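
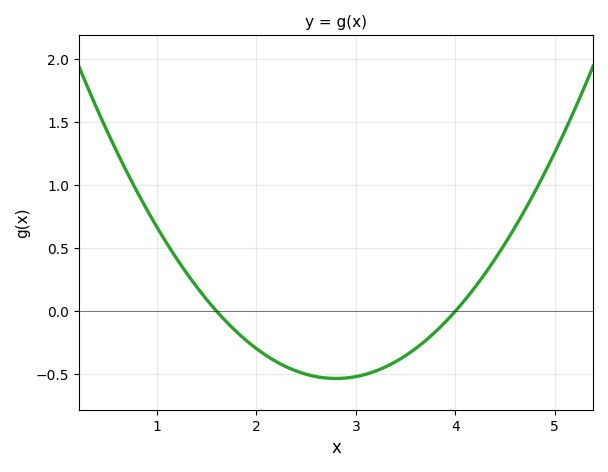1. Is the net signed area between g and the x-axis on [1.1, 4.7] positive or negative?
negative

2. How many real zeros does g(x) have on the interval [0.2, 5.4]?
2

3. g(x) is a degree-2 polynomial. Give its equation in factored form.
y = 0.37(x - 1.6)(x - 4)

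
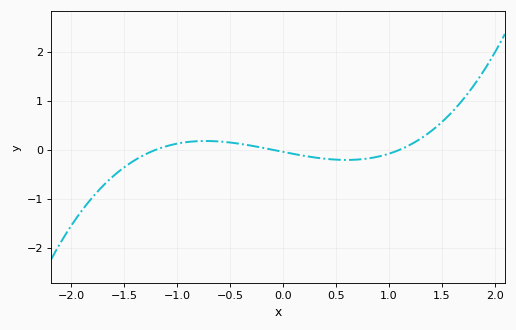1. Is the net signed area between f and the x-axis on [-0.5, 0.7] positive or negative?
negative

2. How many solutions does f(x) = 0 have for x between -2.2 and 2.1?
3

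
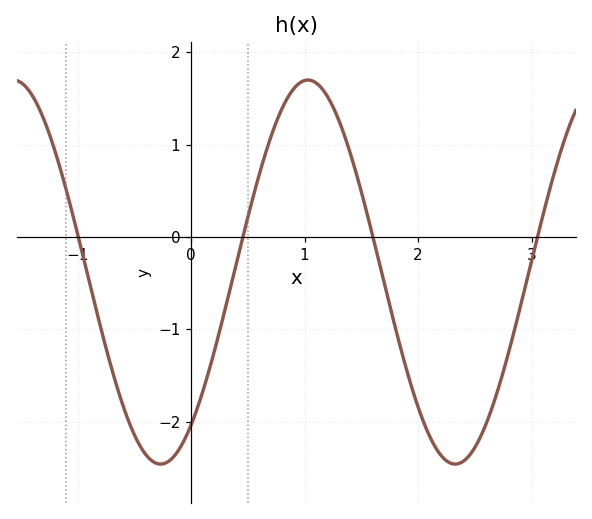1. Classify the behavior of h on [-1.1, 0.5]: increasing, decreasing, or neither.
neither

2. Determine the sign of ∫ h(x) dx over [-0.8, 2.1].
negative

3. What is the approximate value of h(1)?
1.69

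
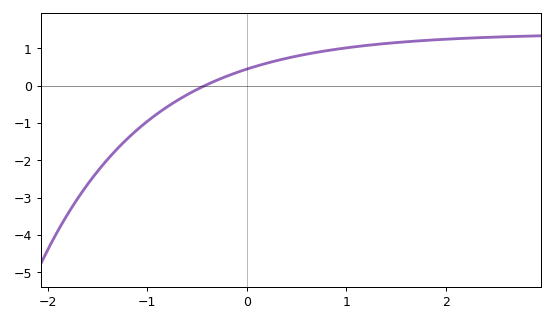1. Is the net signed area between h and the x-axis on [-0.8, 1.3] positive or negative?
positive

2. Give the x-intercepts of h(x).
-0.419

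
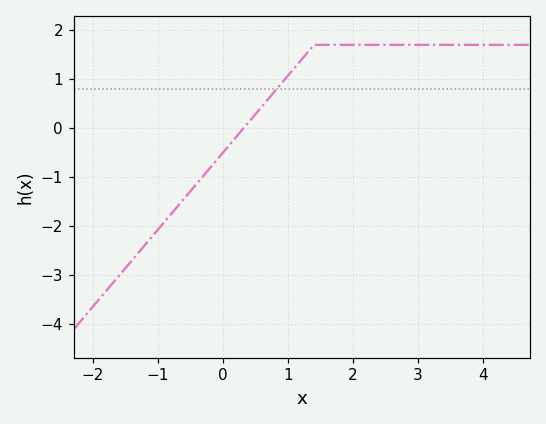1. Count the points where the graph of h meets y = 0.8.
1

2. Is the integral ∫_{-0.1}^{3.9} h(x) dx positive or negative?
positive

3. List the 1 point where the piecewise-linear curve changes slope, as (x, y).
(1.4, 1.7)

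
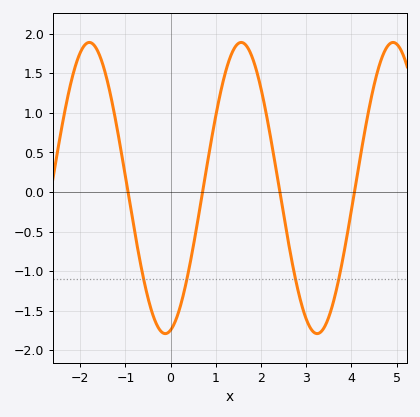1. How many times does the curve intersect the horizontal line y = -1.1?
4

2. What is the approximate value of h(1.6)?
1.89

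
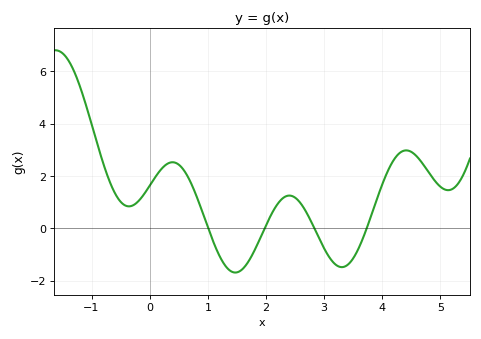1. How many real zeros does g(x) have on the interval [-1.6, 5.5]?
4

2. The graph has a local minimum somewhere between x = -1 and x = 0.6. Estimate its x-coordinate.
-0.4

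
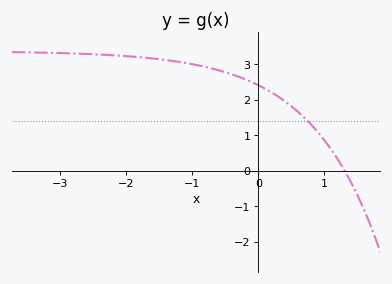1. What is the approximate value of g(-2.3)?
3.26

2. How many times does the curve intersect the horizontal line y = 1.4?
1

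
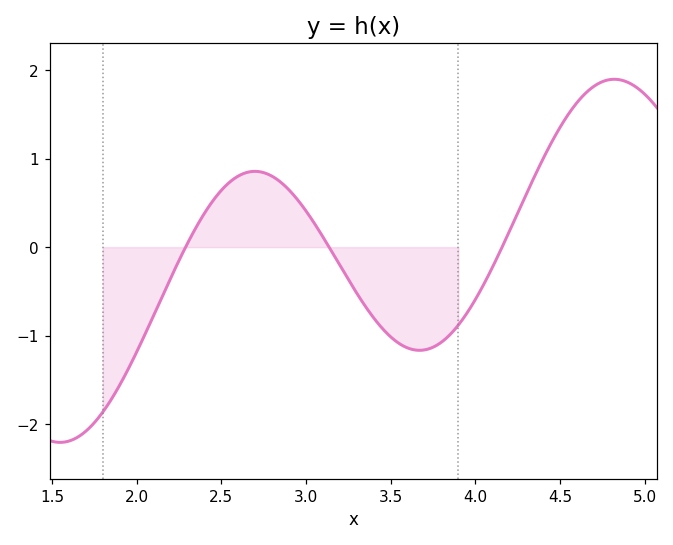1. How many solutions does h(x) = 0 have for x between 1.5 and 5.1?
3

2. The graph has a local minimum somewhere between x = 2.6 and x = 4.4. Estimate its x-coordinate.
3.67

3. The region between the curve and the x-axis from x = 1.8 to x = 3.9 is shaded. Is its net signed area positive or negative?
negative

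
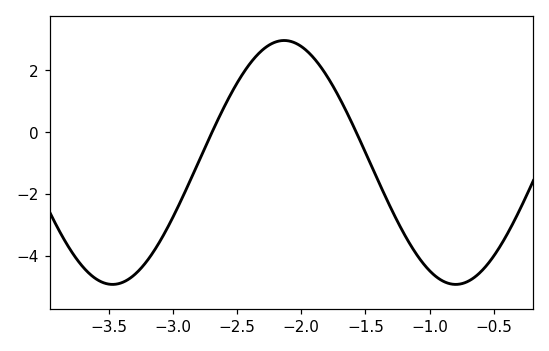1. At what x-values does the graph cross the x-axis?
-2.69, -1.57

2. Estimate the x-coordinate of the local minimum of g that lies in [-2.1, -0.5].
-0.796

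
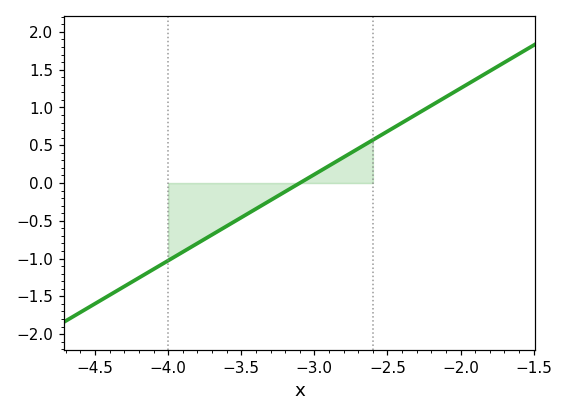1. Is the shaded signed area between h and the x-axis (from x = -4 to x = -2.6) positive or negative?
negative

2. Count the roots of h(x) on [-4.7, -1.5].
1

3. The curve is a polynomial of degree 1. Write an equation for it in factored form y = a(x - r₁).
y = 1.14(x + 3.1)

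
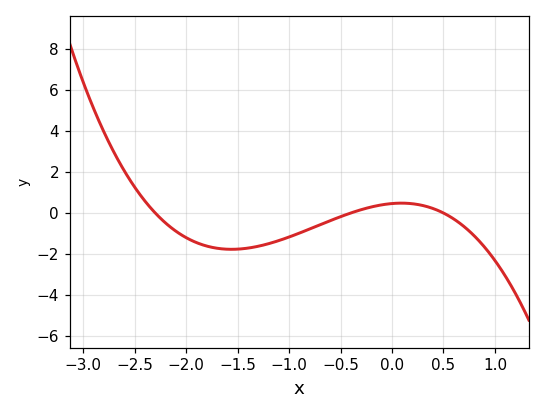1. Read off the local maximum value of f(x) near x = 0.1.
0.48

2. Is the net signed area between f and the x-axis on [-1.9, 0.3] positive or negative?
negative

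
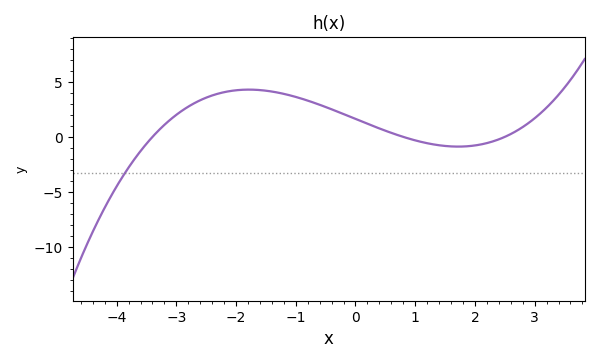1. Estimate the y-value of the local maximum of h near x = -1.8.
4.5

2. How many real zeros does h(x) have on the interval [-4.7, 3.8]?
3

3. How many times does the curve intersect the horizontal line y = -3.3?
1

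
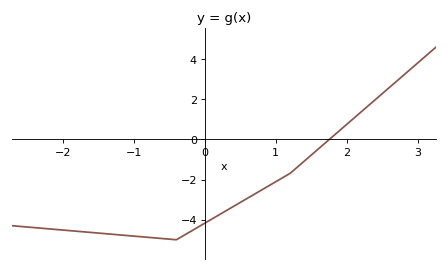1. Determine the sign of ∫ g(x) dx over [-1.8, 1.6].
negative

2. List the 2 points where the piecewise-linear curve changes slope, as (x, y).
(-0.4, -5); (1.2, -1.7)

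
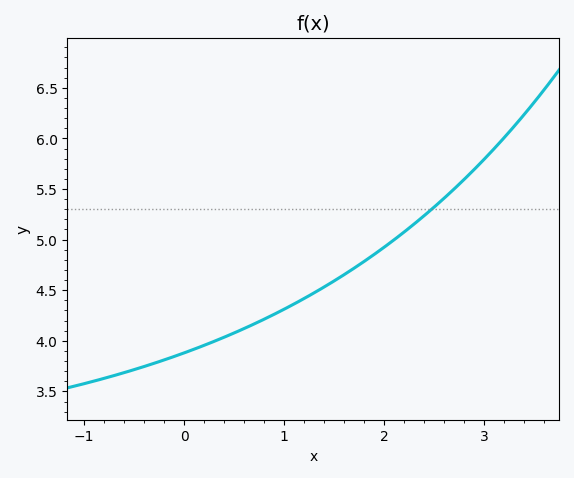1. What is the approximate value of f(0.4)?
4.03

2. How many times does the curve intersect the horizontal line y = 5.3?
1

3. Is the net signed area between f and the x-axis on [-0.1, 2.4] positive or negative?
positive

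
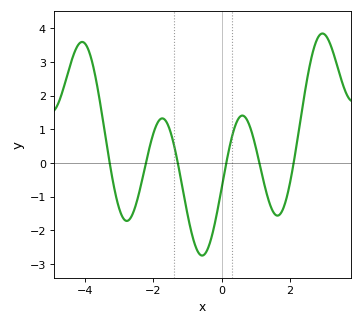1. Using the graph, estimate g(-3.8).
3.02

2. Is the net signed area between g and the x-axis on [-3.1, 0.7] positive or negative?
negative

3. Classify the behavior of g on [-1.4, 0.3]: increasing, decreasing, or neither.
neither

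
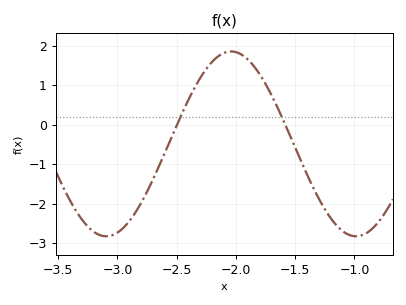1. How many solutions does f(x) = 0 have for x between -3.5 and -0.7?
2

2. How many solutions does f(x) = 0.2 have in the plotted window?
2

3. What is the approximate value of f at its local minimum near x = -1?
-2.82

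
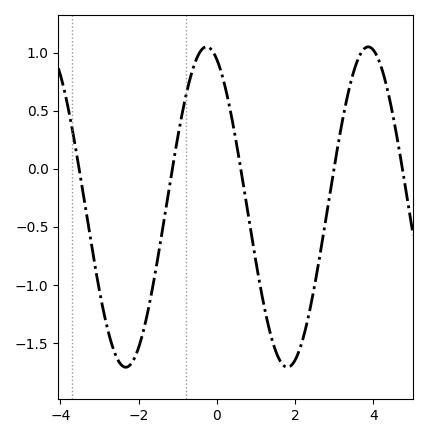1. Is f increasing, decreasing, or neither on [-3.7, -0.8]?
neither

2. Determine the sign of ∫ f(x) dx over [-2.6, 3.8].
negative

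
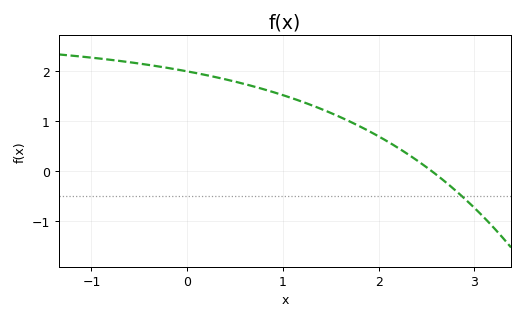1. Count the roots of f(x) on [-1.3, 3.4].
1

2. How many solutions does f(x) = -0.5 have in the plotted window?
1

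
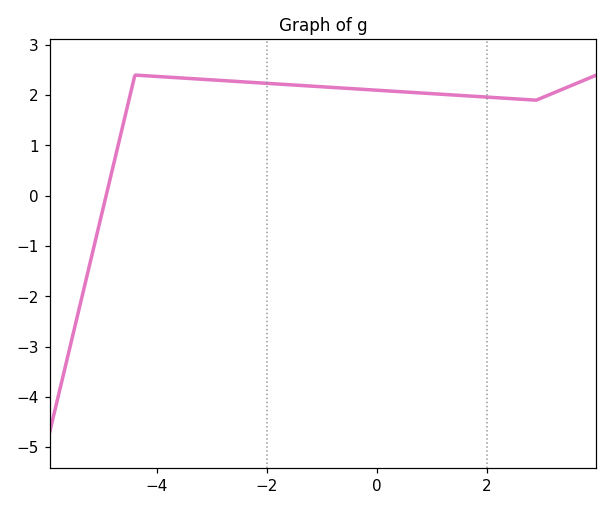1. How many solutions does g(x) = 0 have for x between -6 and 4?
1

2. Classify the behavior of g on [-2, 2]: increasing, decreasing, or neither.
decreasing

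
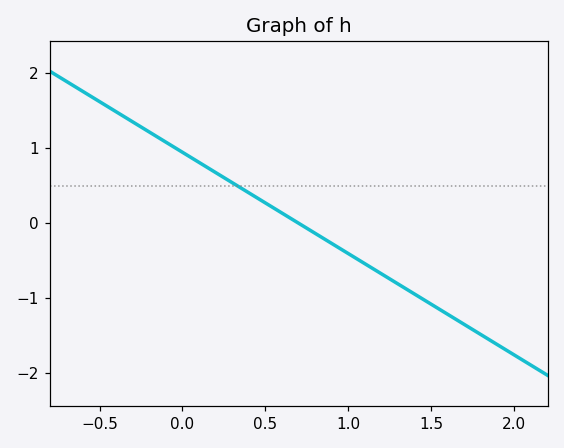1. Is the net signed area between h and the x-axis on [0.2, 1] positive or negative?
positive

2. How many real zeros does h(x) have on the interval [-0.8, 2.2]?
1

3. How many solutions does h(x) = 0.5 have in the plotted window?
1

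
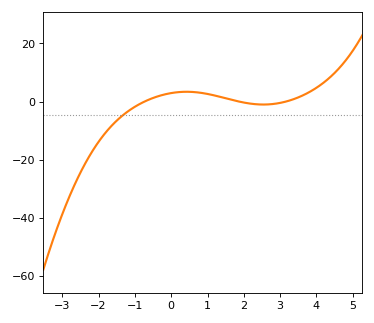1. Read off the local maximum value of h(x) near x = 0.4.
4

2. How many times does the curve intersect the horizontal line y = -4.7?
1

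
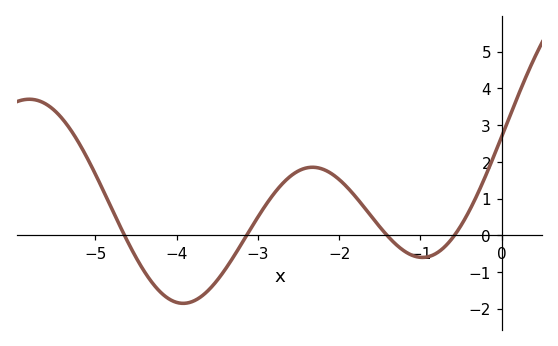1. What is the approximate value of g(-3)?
0.496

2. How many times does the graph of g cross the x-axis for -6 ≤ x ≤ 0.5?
4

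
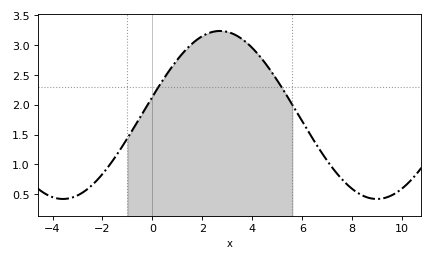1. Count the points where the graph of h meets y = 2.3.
2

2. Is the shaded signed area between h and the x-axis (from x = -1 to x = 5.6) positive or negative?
positive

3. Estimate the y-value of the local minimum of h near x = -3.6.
0.4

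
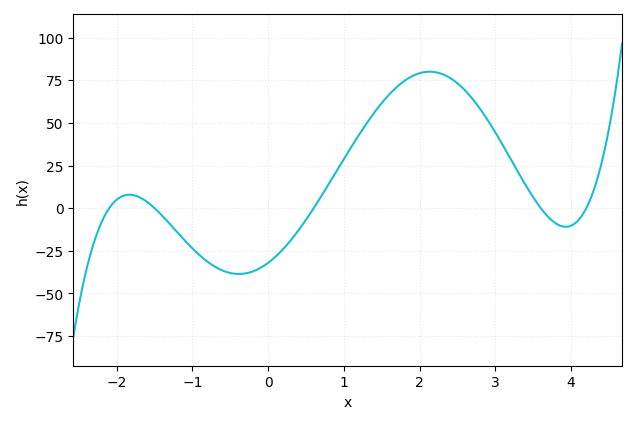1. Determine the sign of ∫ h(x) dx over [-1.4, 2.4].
positive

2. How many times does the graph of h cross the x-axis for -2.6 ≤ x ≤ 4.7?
5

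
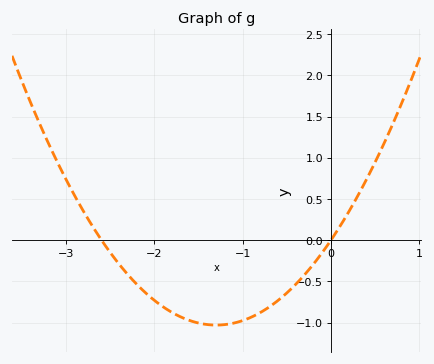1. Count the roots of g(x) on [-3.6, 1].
2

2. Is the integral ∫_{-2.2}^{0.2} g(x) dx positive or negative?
negative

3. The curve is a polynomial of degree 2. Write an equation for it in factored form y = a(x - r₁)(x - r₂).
y = 0.61(x + 2.6)(x - 0)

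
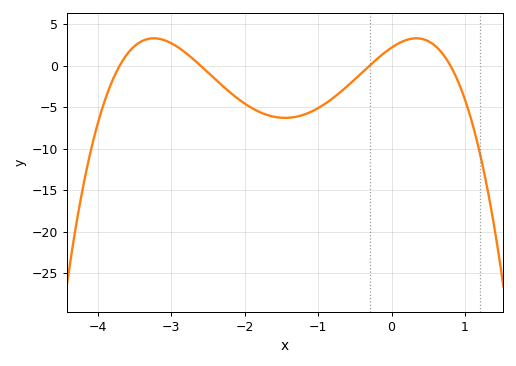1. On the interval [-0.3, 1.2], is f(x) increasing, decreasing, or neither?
neither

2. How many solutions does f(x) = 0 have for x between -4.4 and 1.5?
4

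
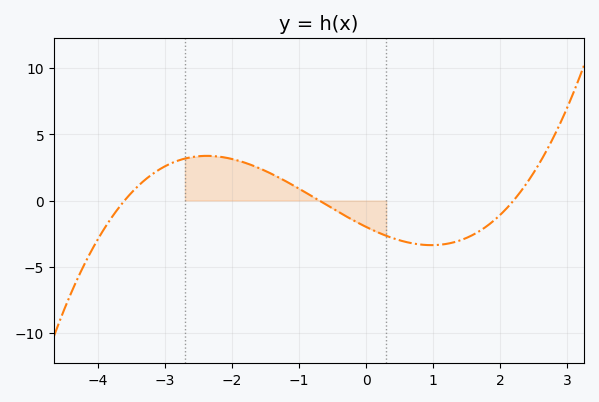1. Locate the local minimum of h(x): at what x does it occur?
1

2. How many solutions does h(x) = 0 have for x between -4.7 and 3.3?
3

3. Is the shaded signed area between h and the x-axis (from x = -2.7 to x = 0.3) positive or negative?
positive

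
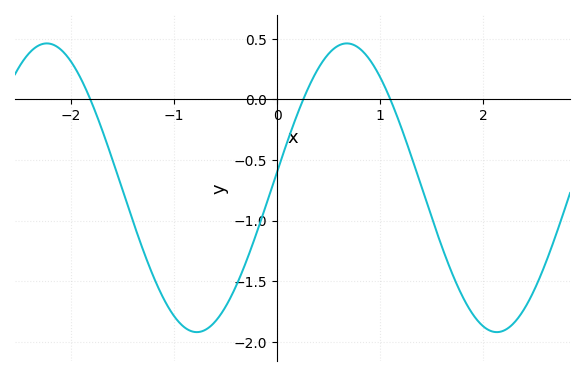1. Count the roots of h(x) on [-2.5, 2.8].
3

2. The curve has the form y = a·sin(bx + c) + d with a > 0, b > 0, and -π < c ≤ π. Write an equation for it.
y = 1.19sin(2.2x + 0.11) - 0.73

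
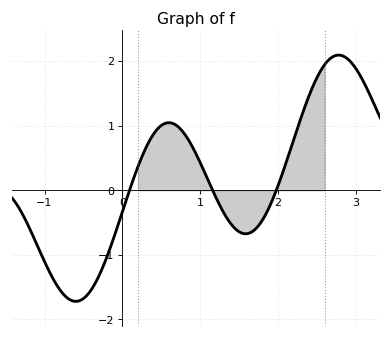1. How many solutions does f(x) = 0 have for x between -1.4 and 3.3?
3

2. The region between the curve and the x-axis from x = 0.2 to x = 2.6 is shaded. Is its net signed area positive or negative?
positive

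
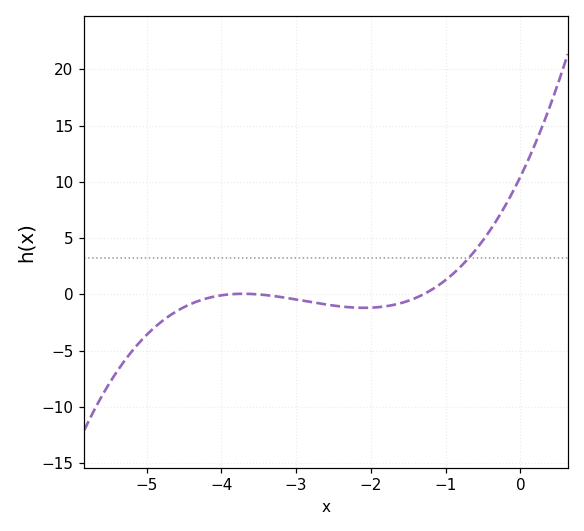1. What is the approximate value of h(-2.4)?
-1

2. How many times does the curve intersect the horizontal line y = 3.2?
1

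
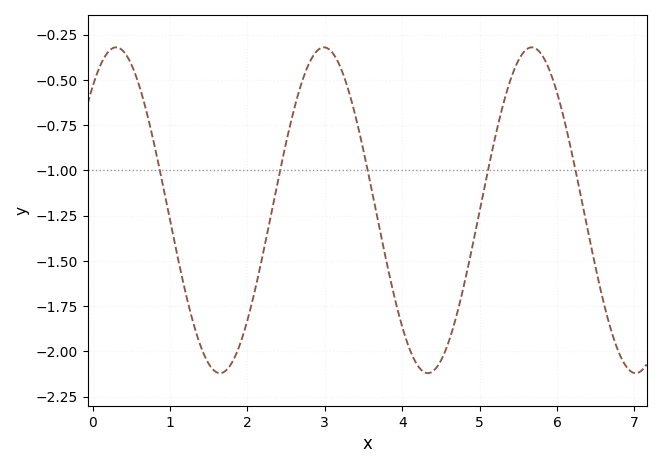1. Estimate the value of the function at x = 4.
-1.85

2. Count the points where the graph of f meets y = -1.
5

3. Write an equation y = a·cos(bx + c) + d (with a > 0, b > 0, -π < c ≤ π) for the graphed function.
y = 0.9cos(2.3x - 0.71) - 1.22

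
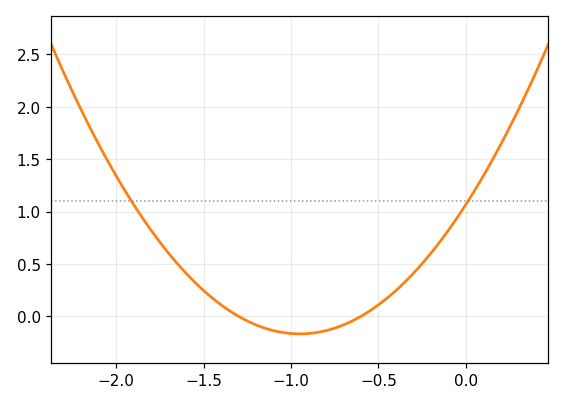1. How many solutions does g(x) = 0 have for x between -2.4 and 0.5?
2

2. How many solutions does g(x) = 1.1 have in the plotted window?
2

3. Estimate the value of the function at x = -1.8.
0.8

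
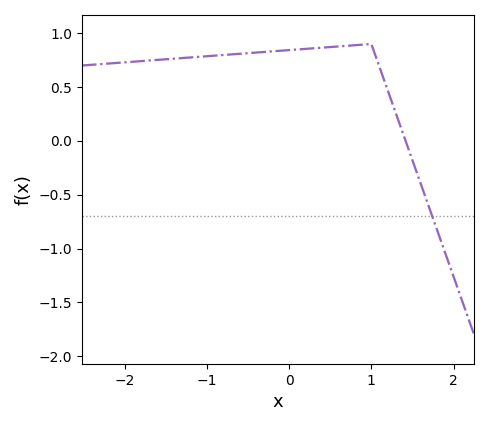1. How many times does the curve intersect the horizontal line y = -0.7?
1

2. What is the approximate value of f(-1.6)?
0.752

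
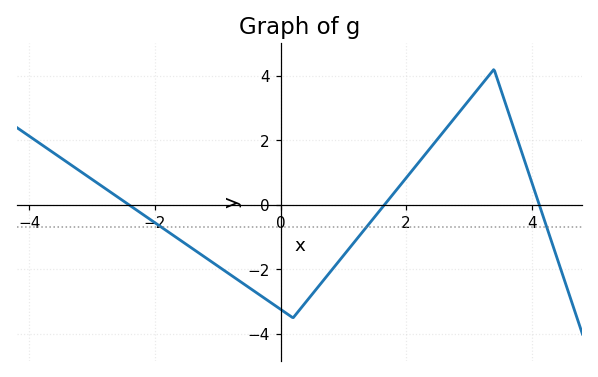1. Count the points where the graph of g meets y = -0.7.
3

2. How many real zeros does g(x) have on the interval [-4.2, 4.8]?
3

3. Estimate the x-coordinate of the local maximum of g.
3.4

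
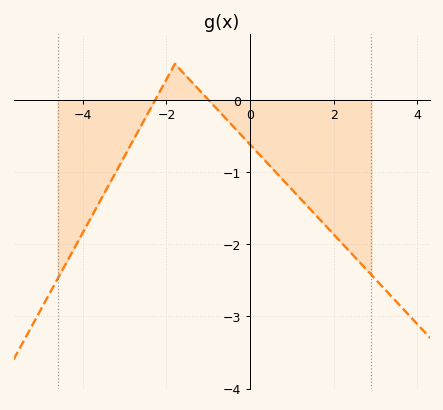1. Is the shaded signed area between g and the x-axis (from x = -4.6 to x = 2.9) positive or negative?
negative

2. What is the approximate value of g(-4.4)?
-2.26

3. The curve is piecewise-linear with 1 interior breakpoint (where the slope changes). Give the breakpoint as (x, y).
(-1.8, 0.5)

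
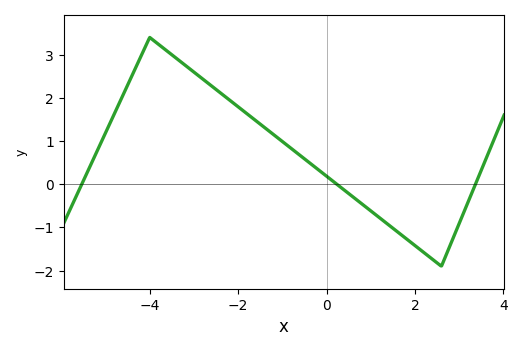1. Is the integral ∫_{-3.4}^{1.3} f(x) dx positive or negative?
positive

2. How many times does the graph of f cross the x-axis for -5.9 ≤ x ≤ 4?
3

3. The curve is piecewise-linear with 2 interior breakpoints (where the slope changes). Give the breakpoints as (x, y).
(-4, 3.4); (2.6, -1.9)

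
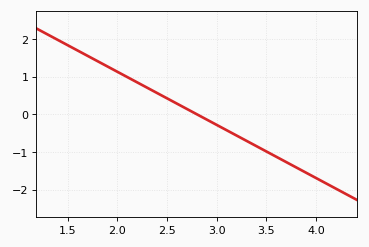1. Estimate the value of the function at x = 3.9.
-1.6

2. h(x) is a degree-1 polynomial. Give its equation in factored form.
y = -1.41(x - 2.8)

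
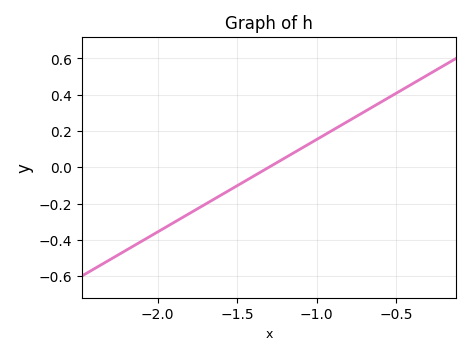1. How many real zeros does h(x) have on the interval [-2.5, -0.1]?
1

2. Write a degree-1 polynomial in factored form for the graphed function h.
y = 0.51(x + 1.3)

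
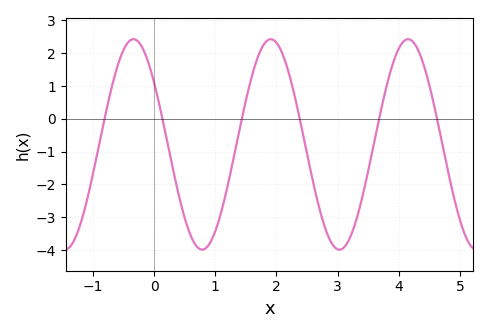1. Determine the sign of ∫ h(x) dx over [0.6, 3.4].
negative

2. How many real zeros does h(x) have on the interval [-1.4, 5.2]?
6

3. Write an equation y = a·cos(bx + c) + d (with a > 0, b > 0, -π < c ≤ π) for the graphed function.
y = 3.21cos(2.8x + 0.94) - 0.78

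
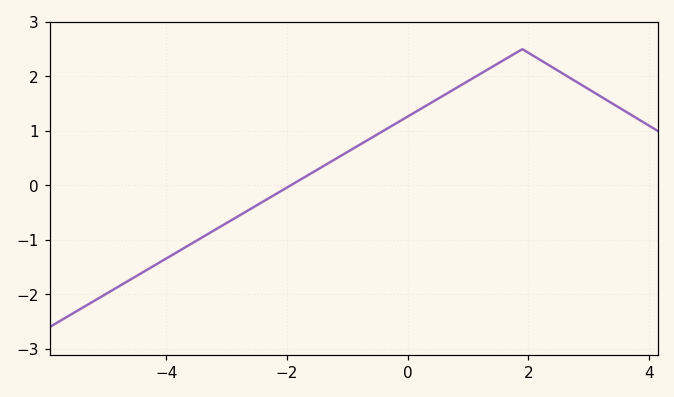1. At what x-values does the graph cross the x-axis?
-2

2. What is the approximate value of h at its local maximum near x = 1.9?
2.5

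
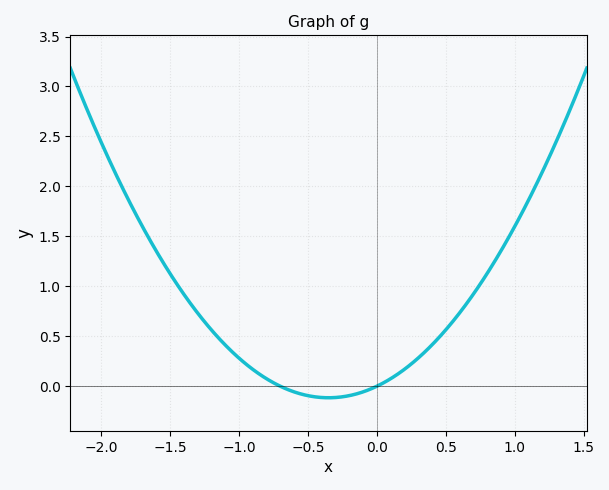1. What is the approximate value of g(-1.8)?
1.85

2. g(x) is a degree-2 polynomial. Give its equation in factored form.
y = 0.94(x + 0.7)(x - 0)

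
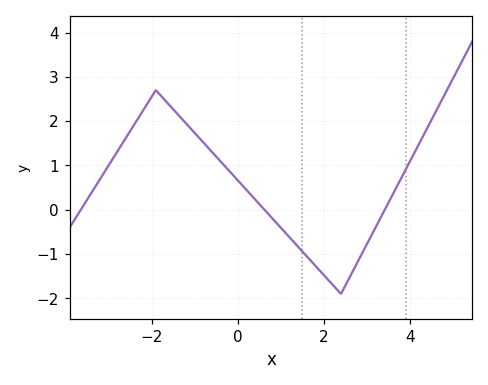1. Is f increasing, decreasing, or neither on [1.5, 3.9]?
neither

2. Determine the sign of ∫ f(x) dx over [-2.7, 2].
positive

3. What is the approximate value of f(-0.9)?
1.6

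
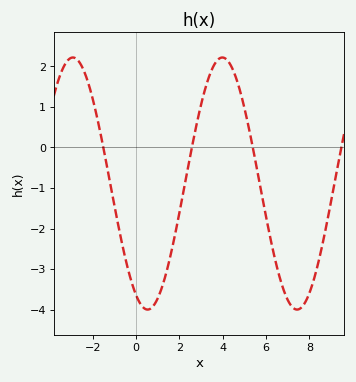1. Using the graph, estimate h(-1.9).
1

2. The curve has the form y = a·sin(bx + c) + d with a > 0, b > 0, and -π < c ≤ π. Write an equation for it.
y = 3.11sin(0.91x - 2) - 0.89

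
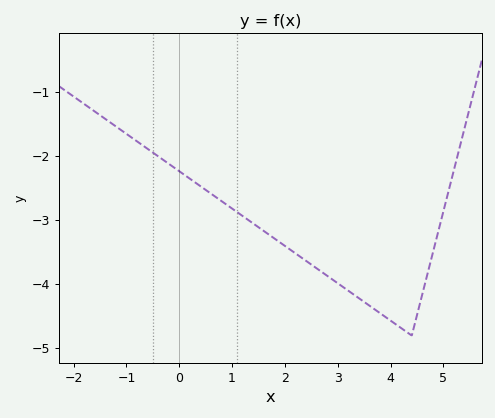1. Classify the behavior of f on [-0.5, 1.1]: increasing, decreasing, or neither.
decreasing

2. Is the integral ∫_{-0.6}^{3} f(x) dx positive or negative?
negative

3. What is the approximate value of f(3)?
-3.98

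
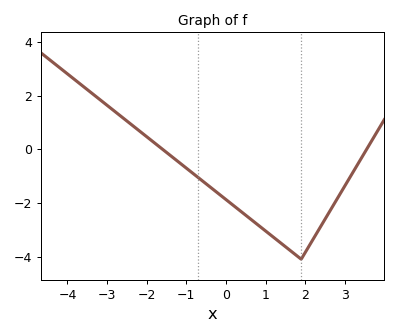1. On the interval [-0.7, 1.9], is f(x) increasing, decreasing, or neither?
decreasing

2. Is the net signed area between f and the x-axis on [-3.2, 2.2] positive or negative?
negative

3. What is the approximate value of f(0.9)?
-2.93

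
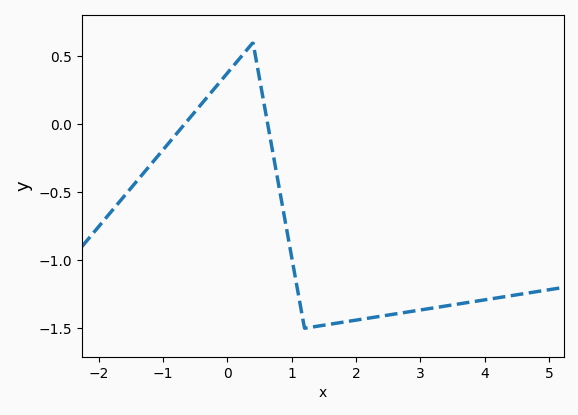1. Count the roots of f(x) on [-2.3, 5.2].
2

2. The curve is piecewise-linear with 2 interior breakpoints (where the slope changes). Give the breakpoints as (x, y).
(0.4, 0.6); (1.2, -1.5)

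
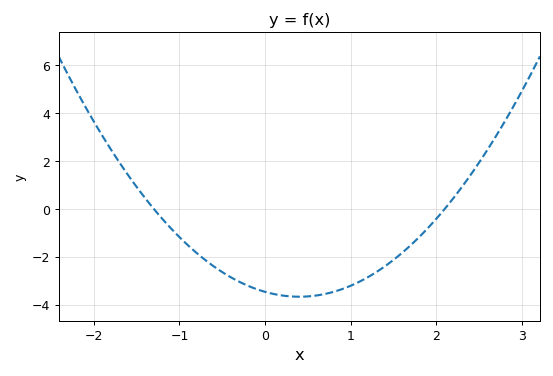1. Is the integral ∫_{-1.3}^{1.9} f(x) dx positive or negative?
negative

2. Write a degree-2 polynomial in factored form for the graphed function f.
y = 1.27(x + 1.3)(x - 2.1)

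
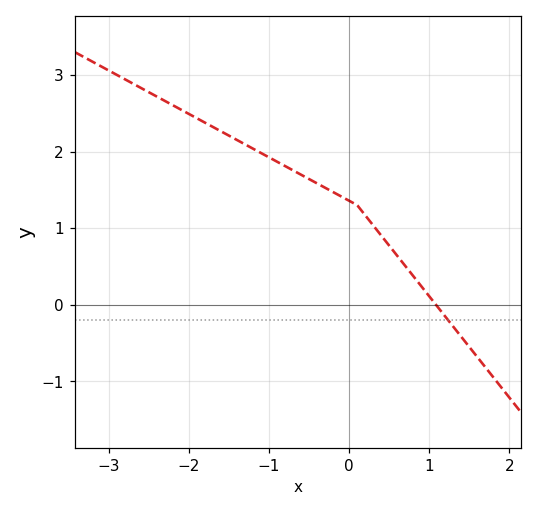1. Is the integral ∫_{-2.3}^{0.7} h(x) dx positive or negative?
positive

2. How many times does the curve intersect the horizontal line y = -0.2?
1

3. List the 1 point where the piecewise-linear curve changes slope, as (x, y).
(0.1, 1.3)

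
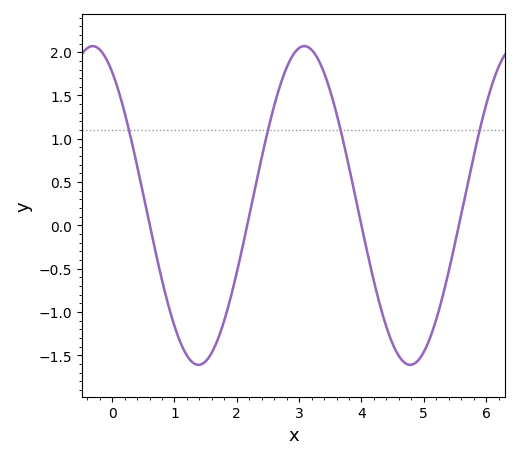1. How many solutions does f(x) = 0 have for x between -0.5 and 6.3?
4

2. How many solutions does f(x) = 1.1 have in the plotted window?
4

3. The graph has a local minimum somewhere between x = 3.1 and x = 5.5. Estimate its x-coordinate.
4.78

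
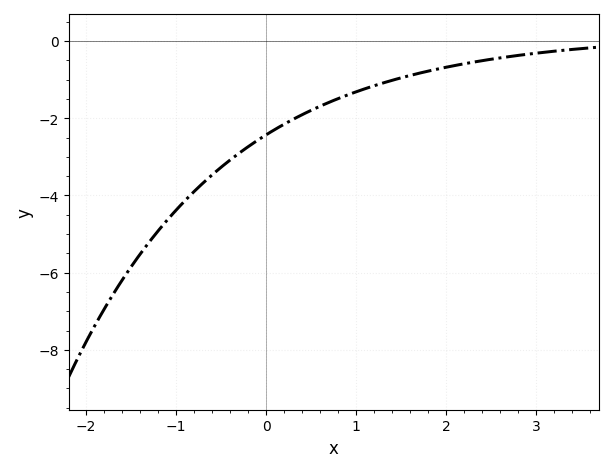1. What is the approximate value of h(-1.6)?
-6.2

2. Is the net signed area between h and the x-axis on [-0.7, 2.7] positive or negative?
negative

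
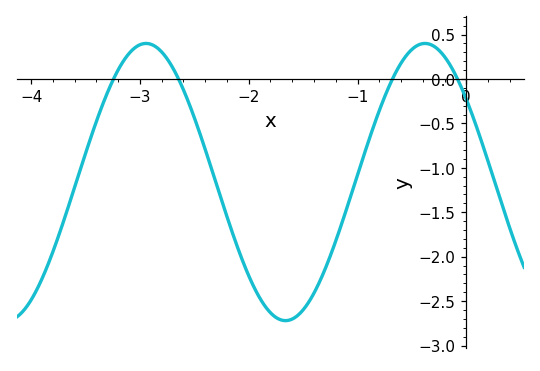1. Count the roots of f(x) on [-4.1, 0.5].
4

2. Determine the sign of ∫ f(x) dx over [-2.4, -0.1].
negative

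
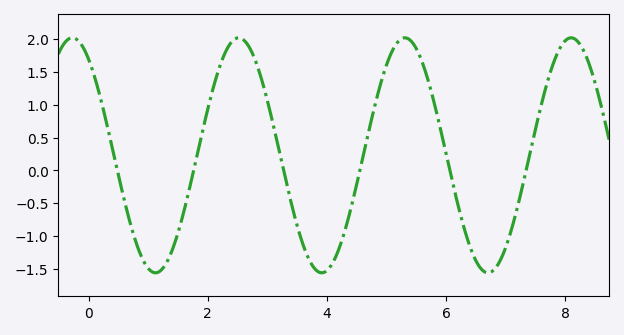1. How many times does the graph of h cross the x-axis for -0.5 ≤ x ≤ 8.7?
6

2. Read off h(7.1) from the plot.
-0.901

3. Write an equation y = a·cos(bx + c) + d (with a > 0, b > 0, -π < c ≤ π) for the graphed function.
y = 1.79cos(2.25x + 0.62) + 0.23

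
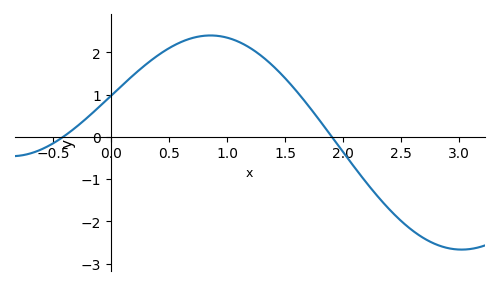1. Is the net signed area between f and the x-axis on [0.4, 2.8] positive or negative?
positive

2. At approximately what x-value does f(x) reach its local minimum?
3.02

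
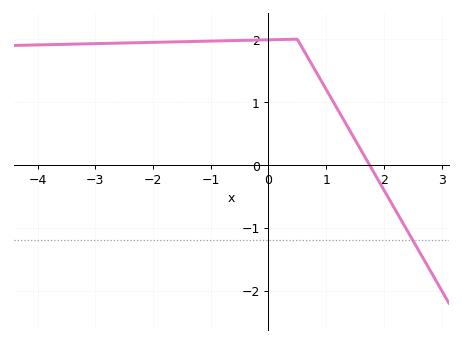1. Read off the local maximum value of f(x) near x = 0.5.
2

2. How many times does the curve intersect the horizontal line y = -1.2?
1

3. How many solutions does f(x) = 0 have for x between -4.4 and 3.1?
1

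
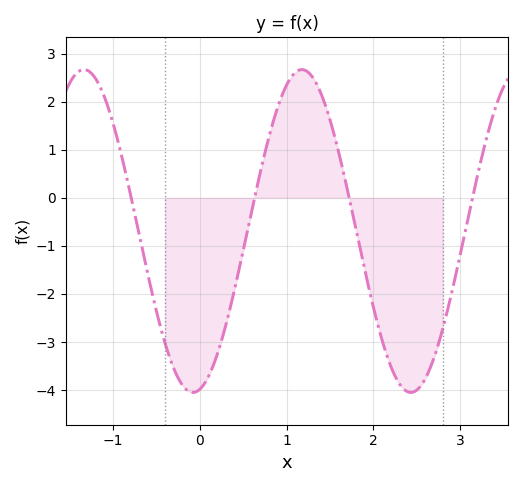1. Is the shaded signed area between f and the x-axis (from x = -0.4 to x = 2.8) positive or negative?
negative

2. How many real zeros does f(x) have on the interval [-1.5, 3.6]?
4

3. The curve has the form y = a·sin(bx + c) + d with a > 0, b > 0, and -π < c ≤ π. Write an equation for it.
y = 3.36sin(2.5x - 1.4) - 0.69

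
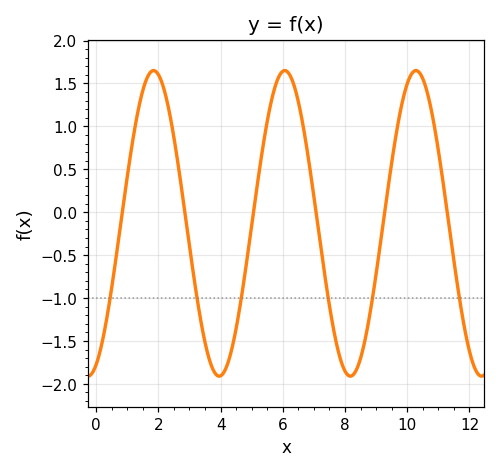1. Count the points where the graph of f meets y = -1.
6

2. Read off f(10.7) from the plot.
1.3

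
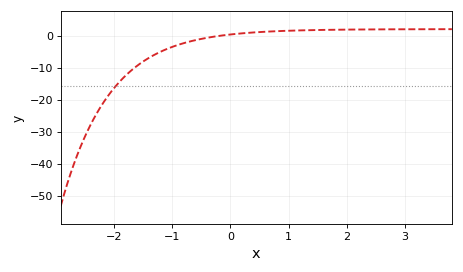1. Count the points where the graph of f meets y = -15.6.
1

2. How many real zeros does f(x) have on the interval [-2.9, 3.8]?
1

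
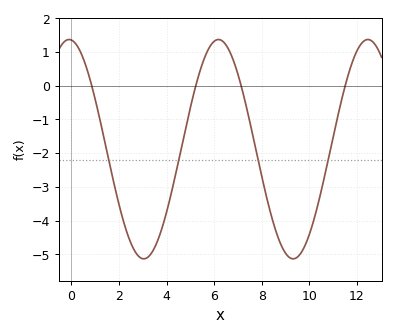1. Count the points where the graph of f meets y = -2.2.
4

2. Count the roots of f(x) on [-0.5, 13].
4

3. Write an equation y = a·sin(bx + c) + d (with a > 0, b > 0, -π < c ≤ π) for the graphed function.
y = 3.25sin(1x + 1.7) - 1.88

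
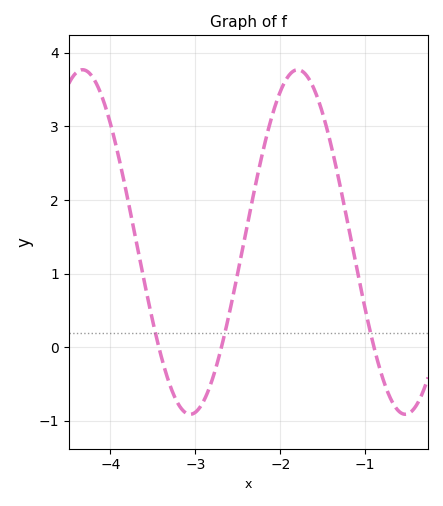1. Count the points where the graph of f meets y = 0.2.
3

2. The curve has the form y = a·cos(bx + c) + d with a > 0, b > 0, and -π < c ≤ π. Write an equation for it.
y = 2.34cos(2.5x - 1.8) + 1.43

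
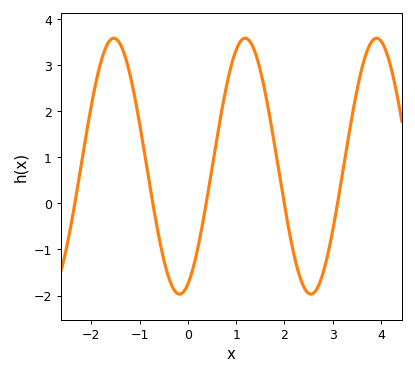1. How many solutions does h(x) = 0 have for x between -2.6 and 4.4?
5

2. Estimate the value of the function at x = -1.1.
2.31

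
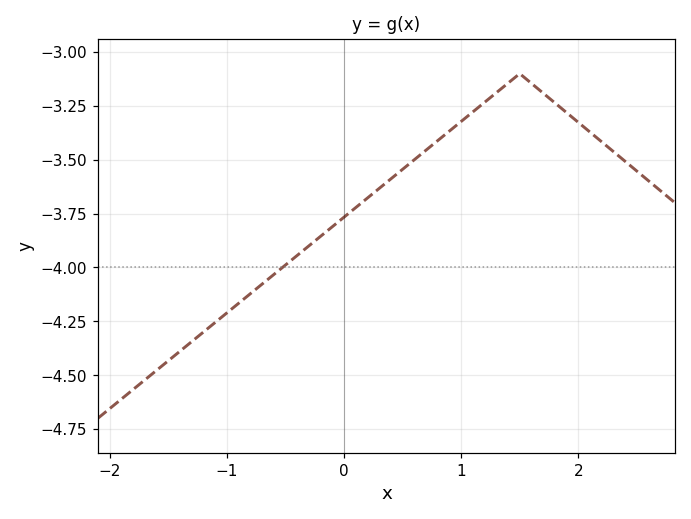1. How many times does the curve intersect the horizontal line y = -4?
1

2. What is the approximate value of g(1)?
-3.32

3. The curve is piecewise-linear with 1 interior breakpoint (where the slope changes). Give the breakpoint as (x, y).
(1.5, -3.1)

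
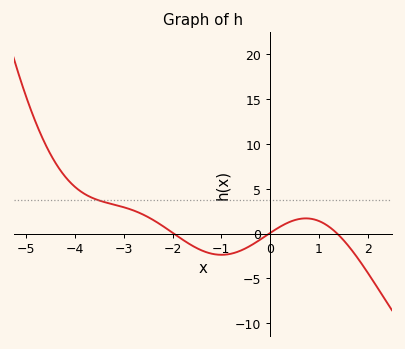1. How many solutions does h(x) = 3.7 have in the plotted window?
1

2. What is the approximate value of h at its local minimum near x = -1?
-2.5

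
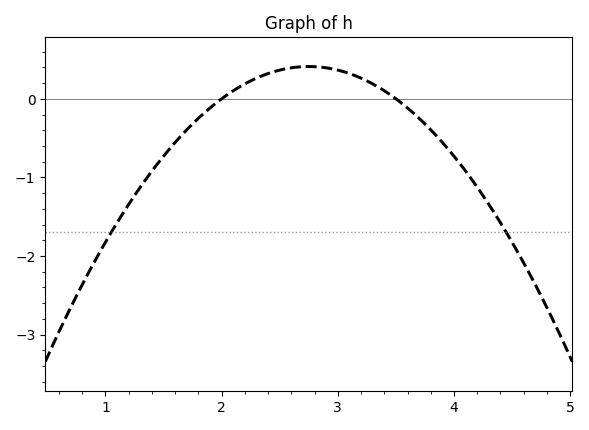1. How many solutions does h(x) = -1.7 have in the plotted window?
2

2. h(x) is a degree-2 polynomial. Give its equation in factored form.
y = -0.73(x - 2)(x - 3.5)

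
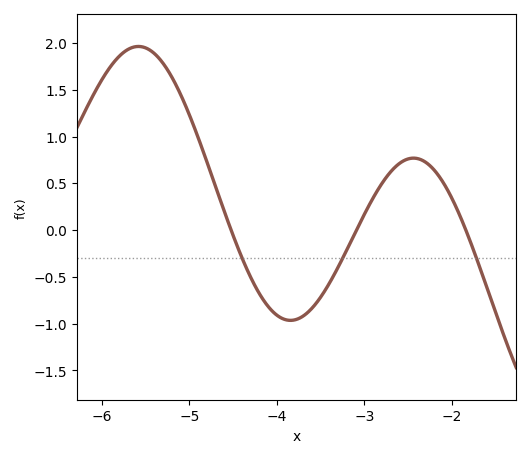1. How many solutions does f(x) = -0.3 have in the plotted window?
3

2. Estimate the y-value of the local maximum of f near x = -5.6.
1.96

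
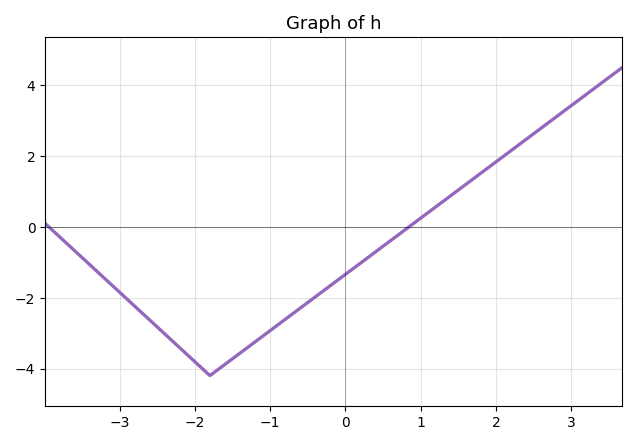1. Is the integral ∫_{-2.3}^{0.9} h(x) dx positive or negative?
negative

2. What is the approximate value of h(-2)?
-3.81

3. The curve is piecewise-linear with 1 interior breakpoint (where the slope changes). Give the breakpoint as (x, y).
(-1.8, -4.2)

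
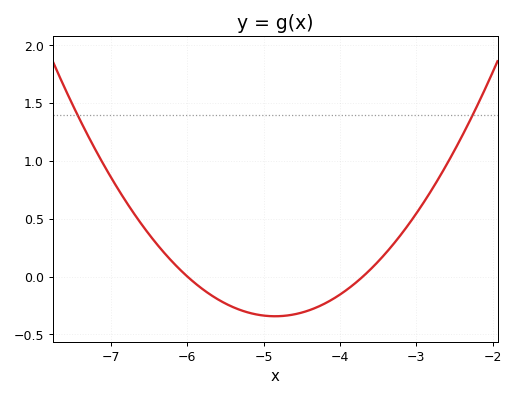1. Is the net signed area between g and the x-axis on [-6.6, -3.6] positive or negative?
negative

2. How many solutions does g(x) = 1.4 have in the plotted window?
2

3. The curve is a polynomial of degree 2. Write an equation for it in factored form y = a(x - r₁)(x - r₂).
y = 0.26(x + 6)(x + 3.7)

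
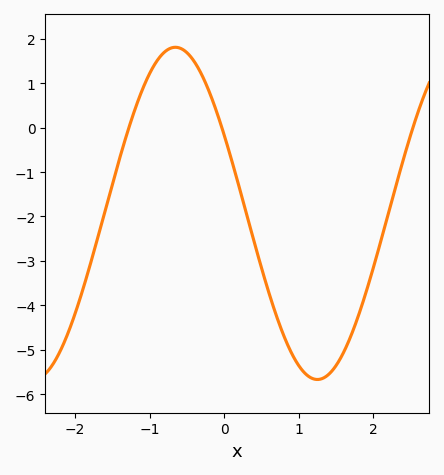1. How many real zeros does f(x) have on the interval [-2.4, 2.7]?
3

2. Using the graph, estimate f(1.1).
-5.56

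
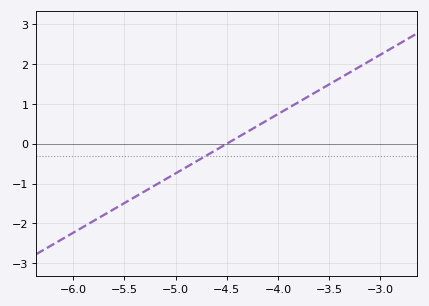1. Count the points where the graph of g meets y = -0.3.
1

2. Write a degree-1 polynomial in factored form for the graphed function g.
y = 1.49(x + 4.5)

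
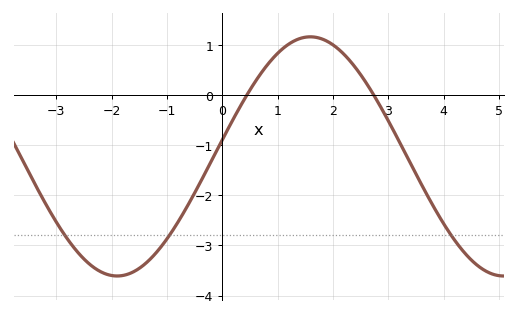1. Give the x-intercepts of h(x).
0.4, 2.8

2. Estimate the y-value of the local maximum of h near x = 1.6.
1.2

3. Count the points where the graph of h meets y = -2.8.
3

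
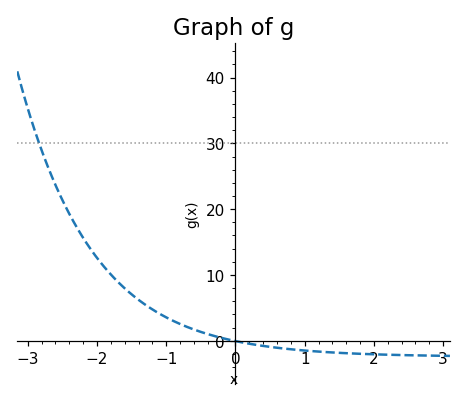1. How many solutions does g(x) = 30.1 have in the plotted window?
1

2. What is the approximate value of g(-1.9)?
11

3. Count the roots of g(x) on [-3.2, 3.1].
1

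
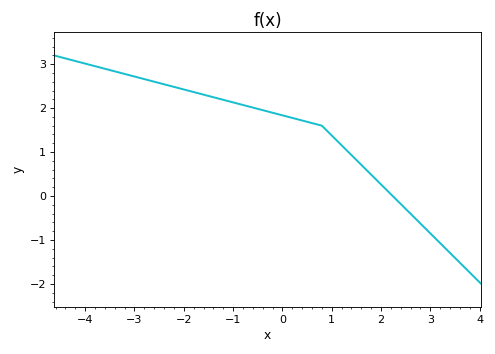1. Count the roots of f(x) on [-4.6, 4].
1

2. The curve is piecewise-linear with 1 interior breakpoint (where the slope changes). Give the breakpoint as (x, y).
(0.8, 1.6)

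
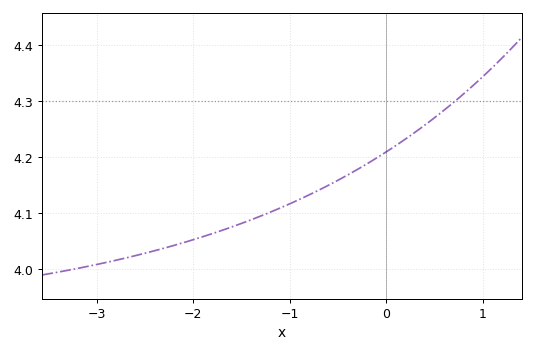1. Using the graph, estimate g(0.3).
4.25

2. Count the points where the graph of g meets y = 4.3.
1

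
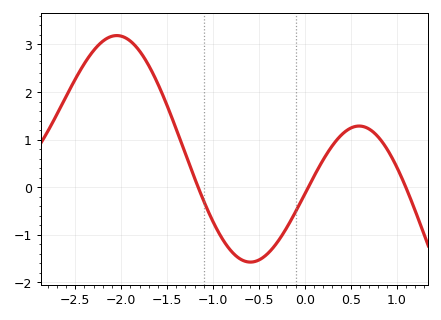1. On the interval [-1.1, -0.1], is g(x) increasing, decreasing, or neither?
neither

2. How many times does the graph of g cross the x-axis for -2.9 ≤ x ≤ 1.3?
3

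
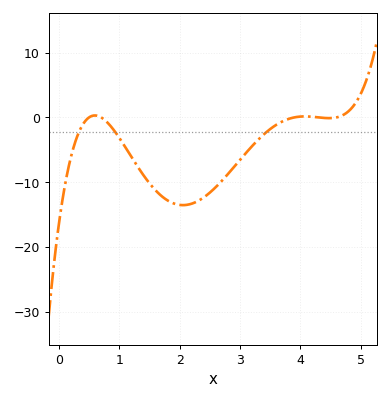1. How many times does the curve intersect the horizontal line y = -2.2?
3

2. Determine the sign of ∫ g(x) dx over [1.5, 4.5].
negative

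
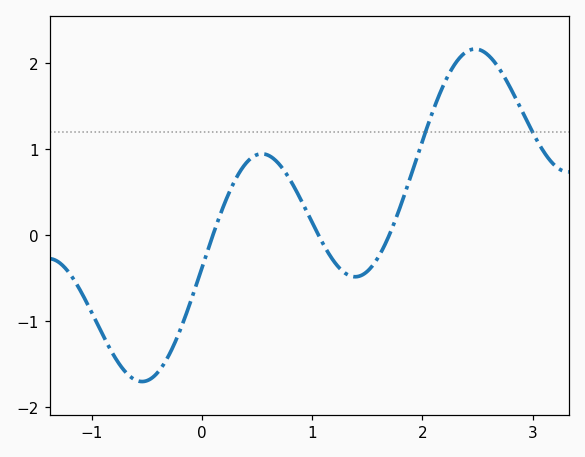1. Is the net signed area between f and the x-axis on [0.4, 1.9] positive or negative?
positive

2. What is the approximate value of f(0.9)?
0.404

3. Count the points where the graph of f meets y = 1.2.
2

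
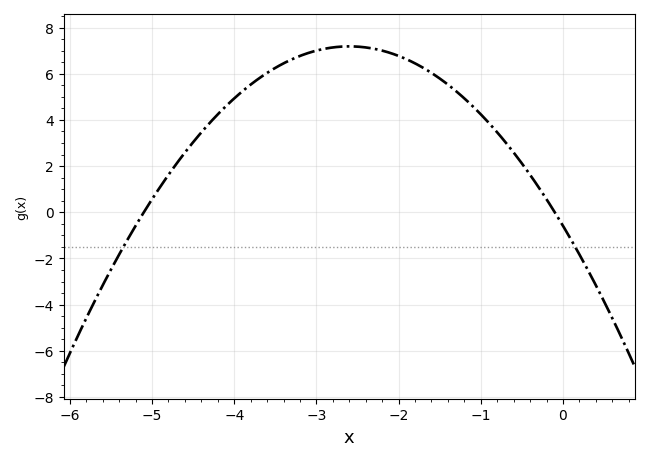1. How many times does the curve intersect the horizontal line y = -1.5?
2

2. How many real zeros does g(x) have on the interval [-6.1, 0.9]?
2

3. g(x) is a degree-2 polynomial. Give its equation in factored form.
y = -1.15(x + 5.1)(x + 0.1)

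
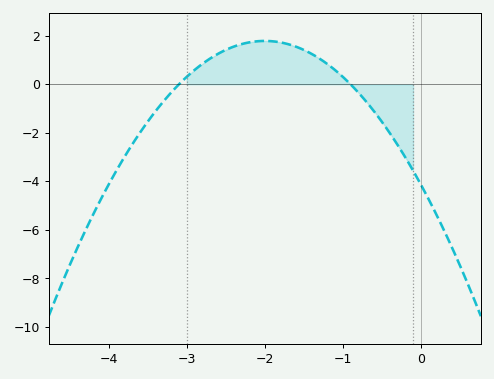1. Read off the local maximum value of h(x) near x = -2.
1.79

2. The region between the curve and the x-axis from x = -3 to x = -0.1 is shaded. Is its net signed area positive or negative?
positive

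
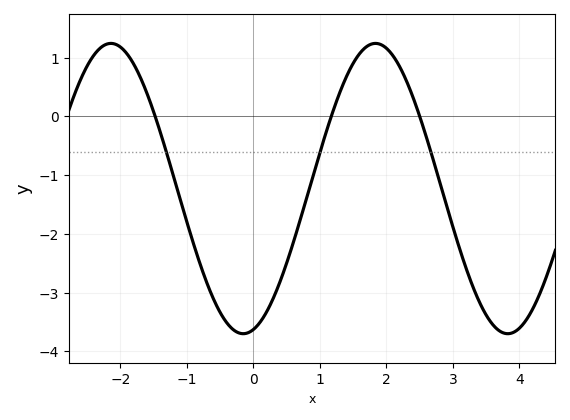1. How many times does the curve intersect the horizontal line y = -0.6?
3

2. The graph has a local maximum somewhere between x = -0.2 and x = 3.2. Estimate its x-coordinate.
1.84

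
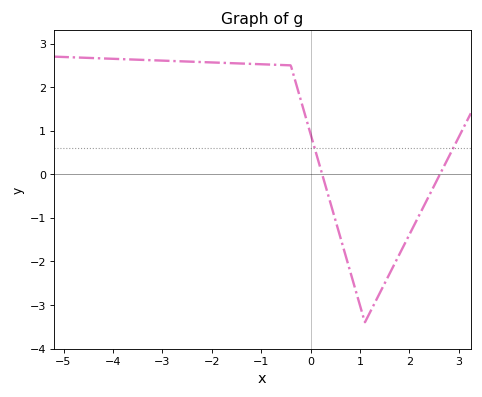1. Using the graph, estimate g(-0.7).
2.51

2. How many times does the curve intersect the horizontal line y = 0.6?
2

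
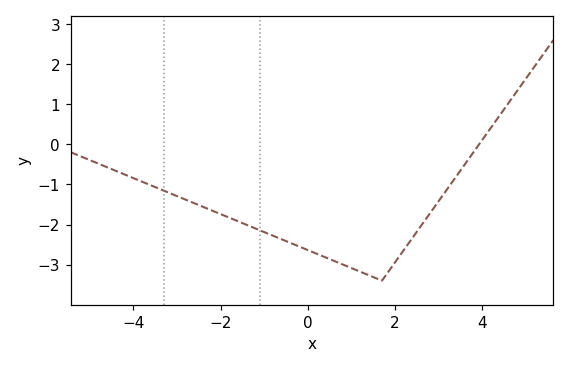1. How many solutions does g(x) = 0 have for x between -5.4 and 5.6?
1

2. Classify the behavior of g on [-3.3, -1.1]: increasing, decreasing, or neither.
decreasing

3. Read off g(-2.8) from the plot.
-1.4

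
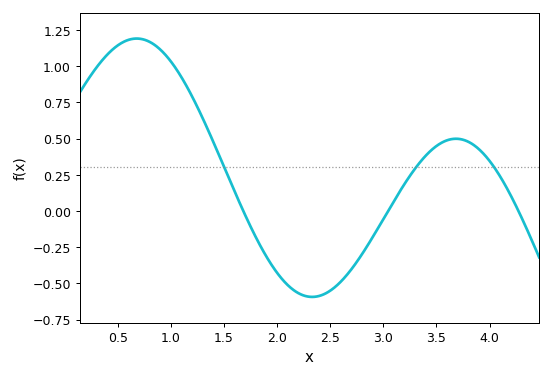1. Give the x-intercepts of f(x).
1.7, 3, 4.3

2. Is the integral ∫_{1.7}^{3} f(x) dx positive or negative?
negative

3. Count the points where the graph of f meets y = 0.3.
3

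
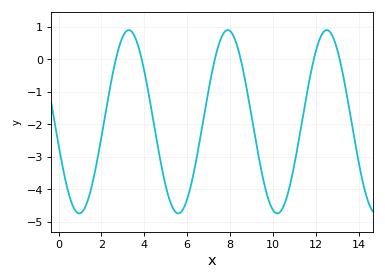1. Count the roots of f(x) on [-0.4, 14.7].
6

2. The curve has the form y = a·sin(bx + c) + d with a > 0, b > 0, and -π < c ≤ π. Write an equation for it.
y = 2.82sin(1.4x - 2.9) - 1.92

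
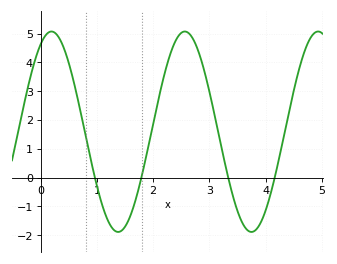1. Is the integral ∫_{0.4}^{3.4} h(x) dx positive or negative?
positive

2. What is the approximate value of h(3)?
3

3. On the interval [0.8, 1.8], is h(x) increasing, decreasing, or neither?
neither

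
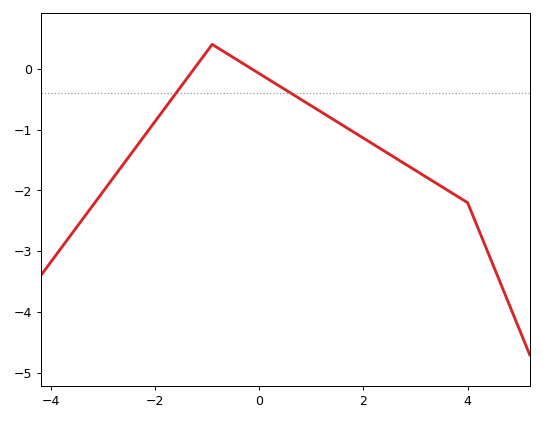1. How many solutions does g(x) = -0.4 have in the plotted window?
2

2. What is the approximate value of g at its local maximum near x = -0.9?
0.4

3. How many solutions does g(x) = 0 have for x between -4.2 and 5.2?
2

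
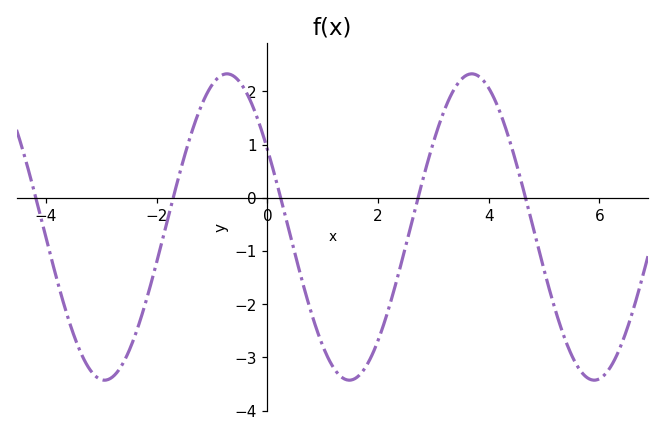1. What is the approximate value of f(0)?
0.91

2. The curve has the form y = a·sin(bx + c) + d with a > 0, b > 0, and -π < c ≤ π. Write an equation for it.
y = 2.88sin(1.42x + 2.61) - 0.55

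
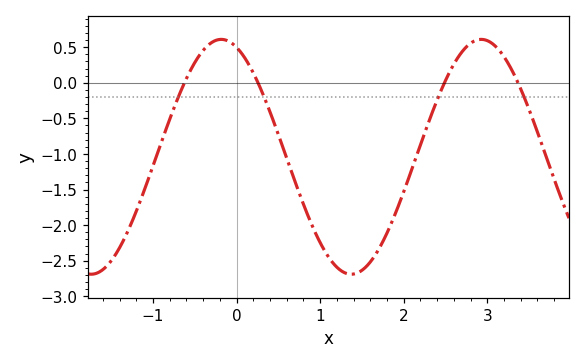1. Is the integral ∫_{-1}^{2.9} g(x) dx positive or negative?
negative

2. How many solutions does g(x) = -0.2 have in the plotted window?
4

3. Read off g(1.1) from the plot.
-2.45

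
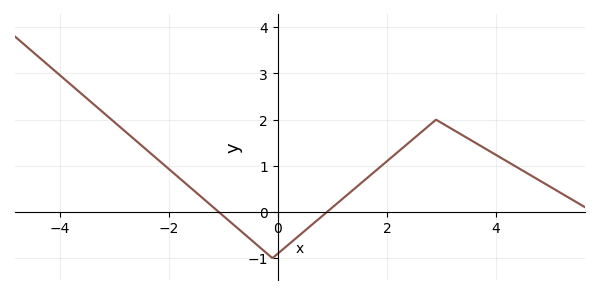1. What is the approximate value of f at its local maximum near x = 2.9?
2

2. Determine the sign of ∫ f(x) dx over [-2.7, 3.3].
positive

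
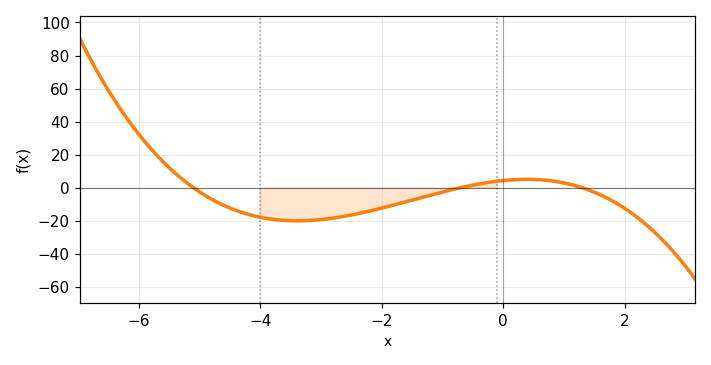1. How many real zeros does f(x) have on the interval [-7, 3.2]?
3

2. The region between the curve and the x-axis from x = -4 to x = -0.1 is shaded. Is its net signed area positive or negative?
negative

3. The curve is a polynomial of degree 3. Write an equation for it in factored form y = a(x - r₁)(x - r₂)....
y = -0.93(x + 5.1)(x + 0.7)(x - 1.3)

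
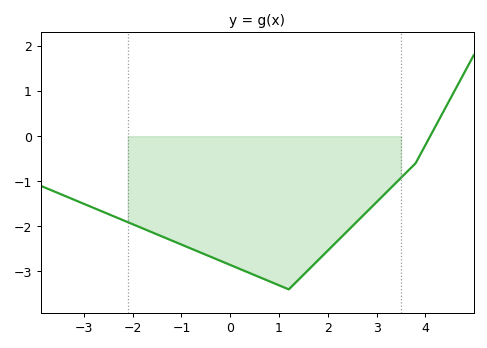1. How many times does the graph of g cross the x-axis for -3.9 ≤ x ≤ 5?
1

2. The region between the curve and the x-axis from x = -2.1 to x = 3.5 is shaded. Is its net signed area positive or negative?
negative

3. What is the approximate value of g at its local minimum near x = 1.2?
-3.4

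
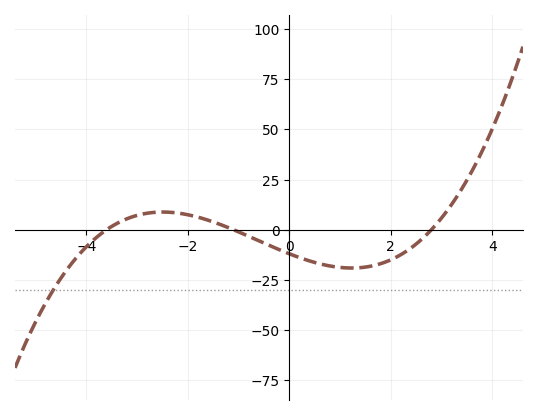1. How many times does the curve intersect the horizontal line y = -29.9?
1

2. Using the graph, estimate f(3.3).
16.4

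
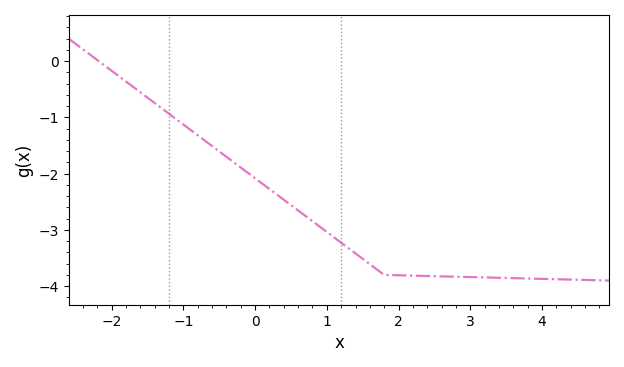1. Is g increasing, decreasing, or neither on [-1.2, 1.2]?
decreasing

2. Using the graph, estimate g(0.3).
-2.4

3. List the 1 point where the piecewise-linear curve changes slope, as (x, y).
(1.8, -3.8)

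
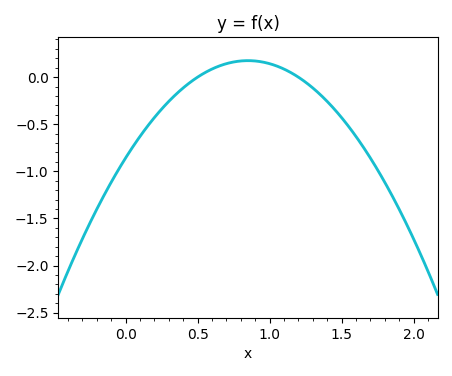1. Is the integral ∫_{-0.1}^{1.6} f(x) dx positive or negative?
negative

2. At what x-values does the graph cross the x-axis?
0.5, 1.2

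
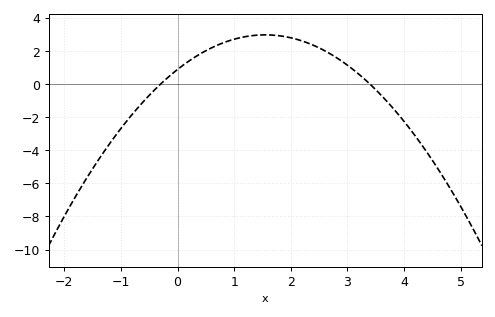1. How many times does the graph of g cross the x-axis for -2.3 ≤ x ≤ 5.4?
2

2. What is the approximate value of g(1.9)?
2.8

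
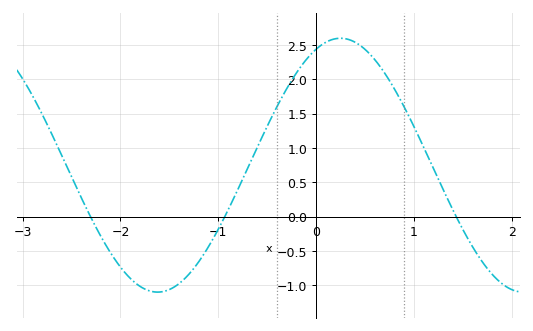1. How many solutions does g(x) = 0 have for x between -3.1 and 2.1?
3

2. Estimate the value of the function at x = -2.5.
0.6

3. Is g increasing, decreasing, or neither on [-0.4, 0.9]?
neither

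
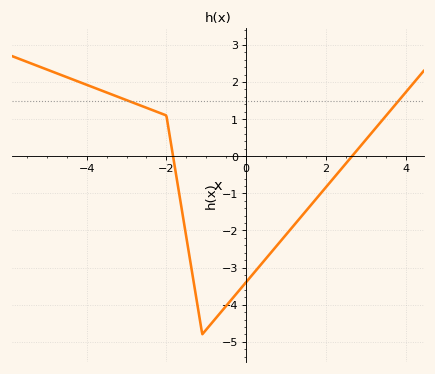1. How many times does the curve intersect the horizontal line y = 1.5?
2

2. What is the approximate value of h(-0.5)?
-4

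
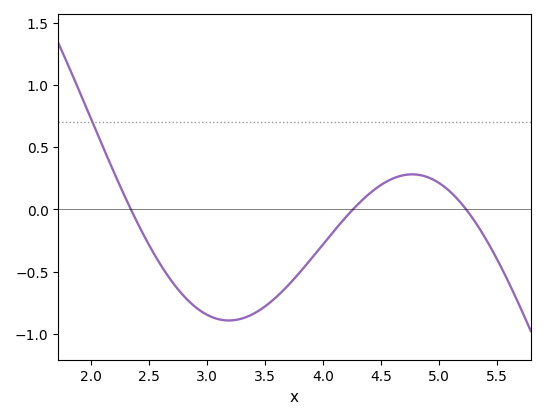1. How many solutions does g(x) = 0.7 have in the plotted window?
1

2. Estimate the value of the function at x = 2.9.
-0.786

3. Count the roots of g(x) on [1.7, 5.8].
3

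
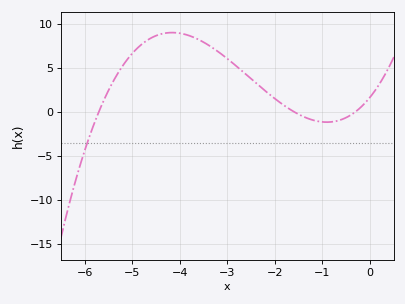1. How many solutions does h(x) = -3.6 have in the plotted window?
1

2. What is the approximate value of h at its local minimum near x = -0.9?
-1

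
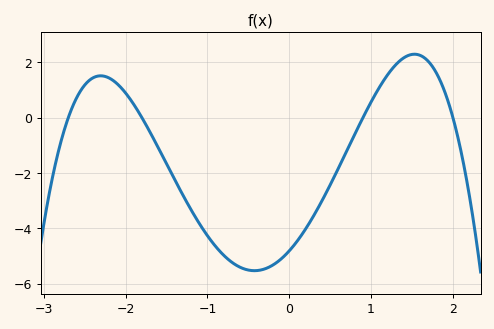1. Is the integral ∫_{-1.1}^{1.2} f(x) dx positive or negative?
negative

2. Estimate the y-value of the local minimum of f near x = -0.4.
-5.53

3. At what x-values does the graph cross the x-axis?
-2.7, -1.8, 0.9, 2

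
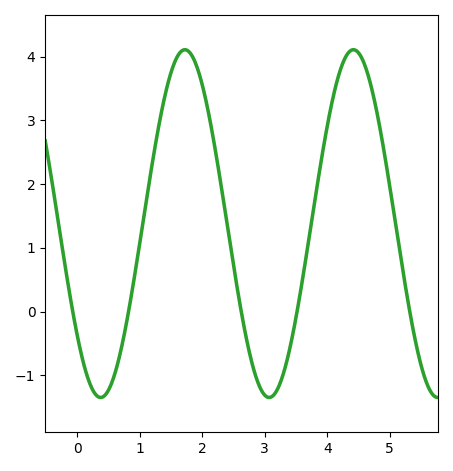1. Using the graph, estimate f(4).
2.91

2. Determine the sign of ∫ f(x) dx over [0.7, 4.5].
positive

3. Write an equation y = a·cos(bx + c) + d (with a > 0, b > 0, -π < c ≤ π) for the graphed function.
y = 2.73cos(2.33x + 2.27) + 1.38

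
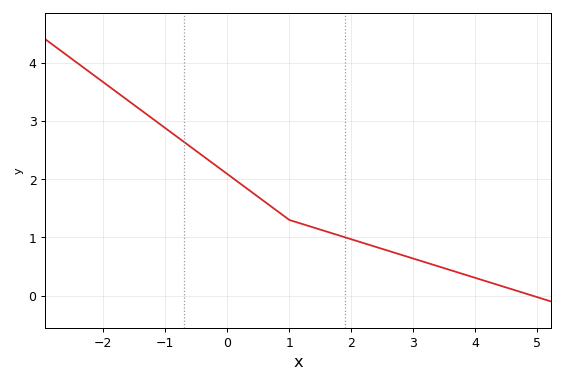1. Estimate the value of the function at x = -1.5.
3.3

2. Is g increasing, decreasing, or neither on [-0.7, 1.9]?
decreasing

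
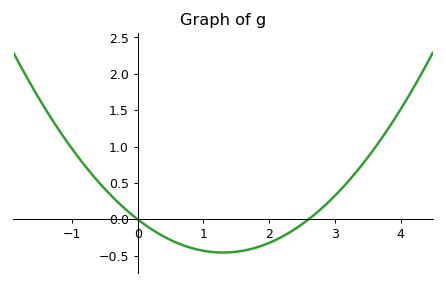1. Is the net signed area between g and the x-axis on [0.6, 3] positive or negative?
negative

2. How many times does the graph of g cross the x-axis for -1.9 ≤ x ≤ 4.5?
2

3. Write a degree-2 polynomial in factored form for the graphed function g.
y = 0.27(x - 0)(x - 2.6)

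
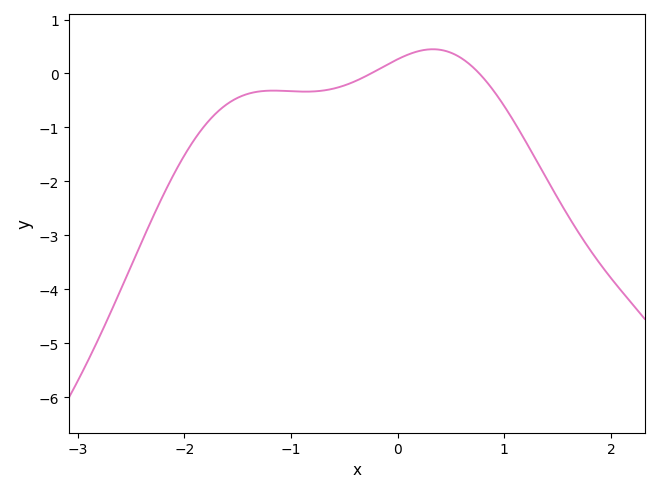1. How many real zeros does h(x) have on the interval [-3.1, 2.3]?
2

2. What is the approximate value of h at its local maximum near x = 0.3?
0.449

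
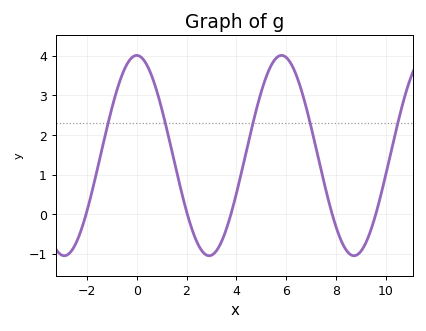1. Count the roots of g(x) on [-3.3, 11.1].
5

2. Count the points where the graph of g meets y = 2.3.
5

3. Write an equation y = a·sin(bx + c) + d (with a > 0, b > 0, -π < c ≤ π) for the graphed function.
y = 2.53sin(1.1x + 1.6) + 1.48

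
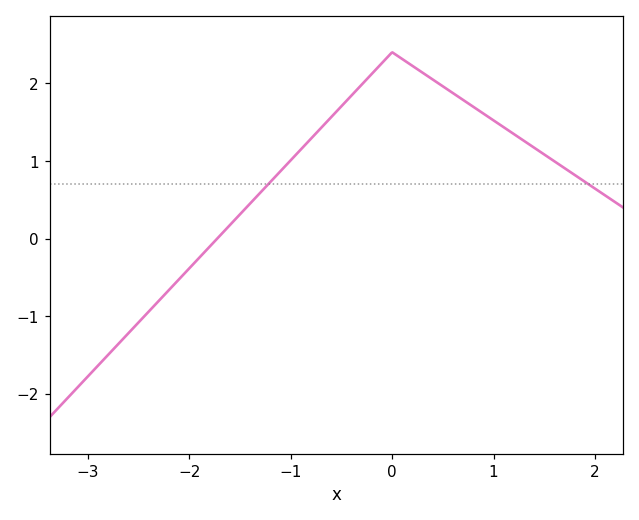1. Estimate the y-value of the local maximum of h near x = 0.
2.4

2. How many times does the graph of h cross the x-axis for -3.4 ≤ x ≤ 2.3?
1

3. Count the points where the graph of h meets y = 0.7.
2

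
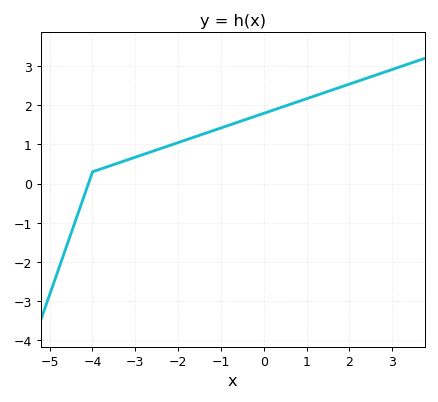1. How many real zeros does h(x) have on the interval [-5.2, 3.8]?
1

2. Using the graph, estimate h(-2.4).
0.898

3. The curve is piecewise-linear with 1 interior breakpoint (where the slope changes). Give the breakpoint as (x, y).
(-4, 0.3)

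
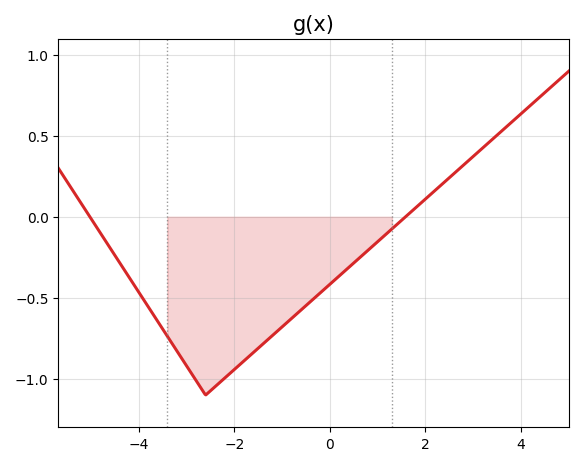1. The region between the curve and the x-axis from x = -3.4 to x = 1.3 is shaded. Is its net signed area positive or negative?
negative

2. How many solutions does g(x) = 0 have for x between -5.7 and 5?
2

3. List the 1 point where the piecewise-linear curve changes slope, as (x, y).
(-2.6, -1.1)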